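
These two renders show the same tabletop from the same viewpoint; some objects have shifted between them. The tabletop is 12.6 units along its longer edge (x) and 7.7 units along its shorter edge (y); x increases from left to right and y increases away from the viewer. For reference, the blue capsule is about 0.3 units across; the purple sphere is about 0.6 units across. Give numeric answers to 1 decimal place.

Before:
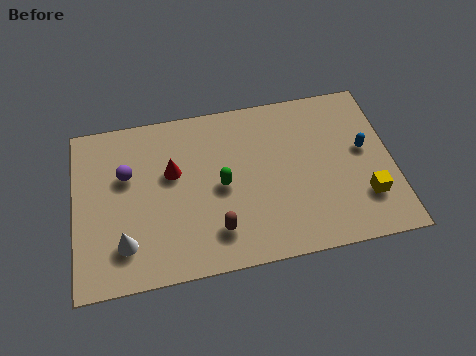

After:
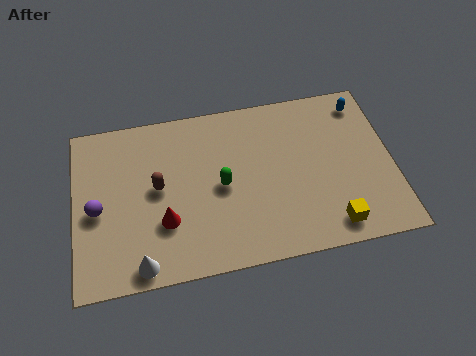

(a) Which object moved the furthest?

the brown capsule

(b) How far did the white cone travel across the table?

1.2

From (1.9, 1.8) to (2.5, 0.8), the white cone covered √(0.6² + 1.0²) ≈ 1.2 units.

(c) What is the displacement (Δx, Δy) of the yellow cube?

(-1.4, -1.0)

From the two frames, the yellow cube sits at roughly (11.4, 2.1) before and (10.0, 1.1) after.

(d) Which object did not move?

the green capsule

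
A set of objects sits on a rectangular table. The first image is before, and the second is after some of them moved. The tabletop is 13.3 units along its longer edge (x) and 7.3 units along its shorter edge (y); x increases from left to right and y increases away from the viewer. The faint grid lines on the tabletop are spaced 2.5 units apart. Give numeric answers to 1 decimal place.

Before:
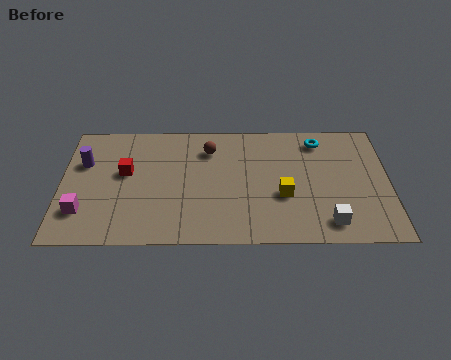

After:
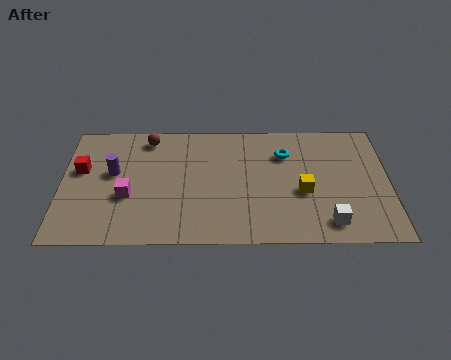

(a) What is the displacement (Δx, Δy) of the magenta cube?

(1.8, 0.9)

From the two frames, the magenta cube sits at roughly (0.9, 1.9) before and (2.7, 2.8) after.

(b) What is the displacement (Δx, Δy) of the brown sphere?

(-2.5, 0.7)

From the two frames, the brown sphere sits at roughly (6.0, 5.6) before and (3.5, 6.3) after.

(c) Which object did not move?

the white cube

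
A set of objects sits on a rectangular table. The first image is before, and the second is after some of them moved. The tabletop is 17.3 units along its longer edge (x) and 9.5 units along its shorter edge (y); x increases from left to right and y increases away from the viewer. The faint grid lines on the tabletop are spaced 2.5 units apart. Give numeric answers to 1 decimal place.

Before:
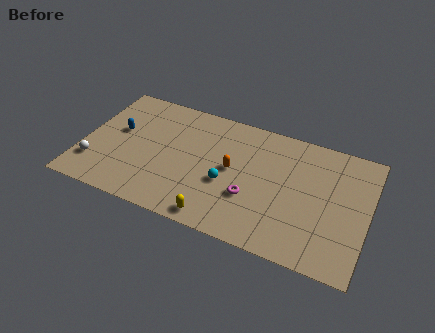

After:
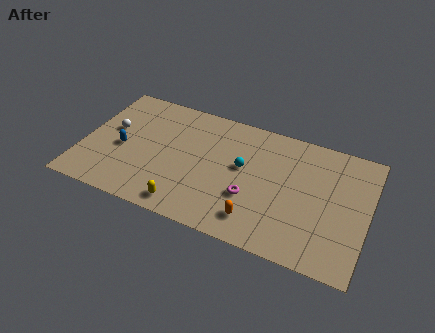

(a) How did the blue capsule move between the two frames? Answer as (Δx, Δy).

(0.4, -1.3)

The blue capsule was at about (2.0, 5.5) and moved to about (2.4, 4.2).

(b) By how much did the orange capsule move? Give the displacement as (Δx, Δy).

(1.8, -3.2)

The orange capsule started near (9.1, 5.0) and ended near (10.9, 1.8).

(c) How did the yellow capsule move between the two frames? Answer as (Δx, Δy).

(-1.9, 0.2)

From the two frames, the yellow capsule sits at roughly (8.6, 1.0) before and (6.7, 1.2) after.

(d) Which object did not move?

the magenta torus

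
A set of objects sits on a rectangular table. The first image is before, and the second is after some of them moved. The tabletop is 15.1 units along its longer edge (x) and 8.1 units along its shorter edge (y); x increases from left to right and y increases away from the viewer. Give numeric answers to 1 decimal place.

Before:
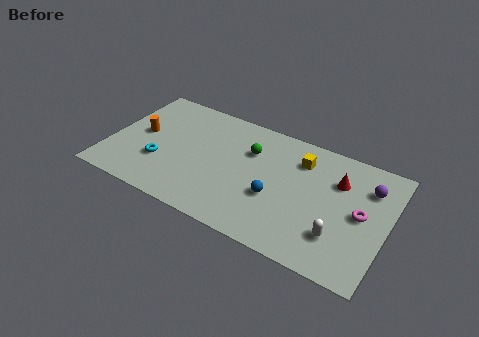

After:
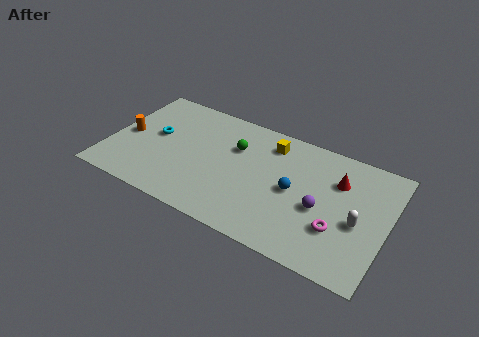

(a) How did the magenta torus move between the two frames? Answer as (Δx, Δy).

(-1.1, -1.5)

The magenta torus started near (13.7, 4.1) and ended near (12.6, 2.6).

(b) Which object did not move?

the red cone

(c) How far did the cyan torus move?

1.9

The cyan torus moved from about (2.9, 2.7) to (2.4, 4.5), a distance of √(0.5² + 1.8²) ≈ 1.9.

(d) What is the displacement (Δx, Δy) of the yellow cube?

(-1.7, 0.4)

The yellow cube was at about (10.2, 6.2) and moved to about (8.5, 6.6).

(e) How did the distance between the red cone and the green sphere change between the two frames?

+0.8

They were about 4.8 units apart before and 5.6 after — 0.8 units further apart.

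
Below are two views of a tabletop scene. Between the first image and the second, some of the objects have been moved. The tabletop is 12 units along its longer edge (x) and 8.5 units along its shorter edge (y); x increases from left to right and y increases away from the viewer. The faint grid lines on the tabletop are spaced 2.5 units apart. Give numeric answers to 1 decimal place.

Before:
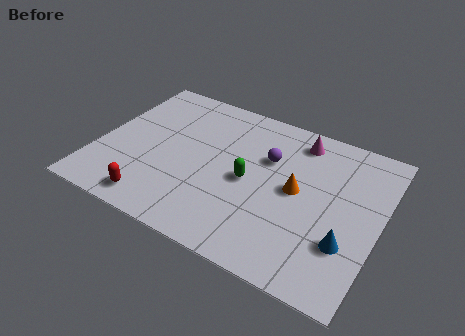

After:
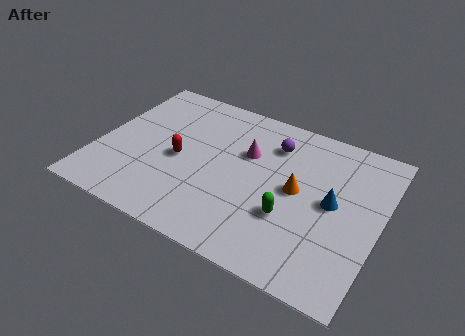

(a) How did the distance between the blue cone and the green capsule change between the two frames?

-2.3

They were about 4.5 units apart before and 2.2 after — 2.3 units closer together.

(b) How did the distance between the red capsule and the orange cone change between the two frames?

-1.5

The distance was about 6.5 in the first image and 5.0 in the second, so they moved 1.5 units closer together.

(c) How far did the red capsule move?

2.9

The red capsule moved from about (2.9, 1.1) to (3.5, 3.9), a distance of √(0.6² + 2.8²) ≈ 2.9.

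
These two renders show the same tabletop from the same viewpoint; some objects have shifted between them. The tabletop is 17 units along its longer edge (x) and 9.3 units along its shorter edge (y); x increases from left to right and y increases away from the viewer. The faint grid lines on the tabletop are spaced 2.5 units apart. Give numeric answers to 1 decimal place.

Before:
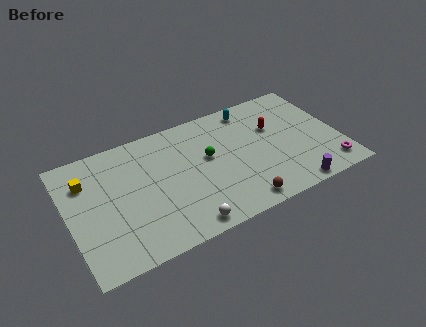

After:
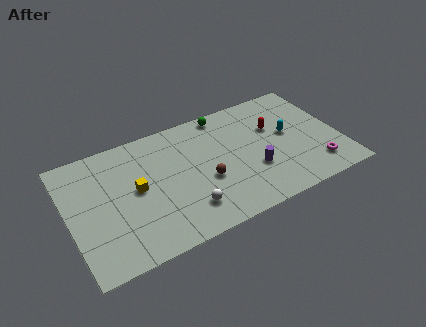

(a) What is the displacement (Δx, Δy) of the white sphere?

(0.3, 1.1)

The white sphere started near (6.7, 1.0) and ended near (7.0, 2.1).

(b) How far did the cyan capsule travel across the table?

3.6

The cyan capsule was near (11.9, 8.1) before and (13.9, 5.1) after, so it travelled √(2.0² + 3.0²) ≈ 3.6 units.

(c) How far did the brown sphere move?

3.2

The brown sphere moved from about (10.2, 1.1) to (8.4, 3.7), a distance of √(1.8² + 2.6²) ≈ 3.2.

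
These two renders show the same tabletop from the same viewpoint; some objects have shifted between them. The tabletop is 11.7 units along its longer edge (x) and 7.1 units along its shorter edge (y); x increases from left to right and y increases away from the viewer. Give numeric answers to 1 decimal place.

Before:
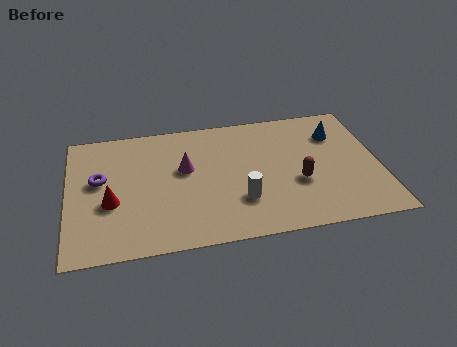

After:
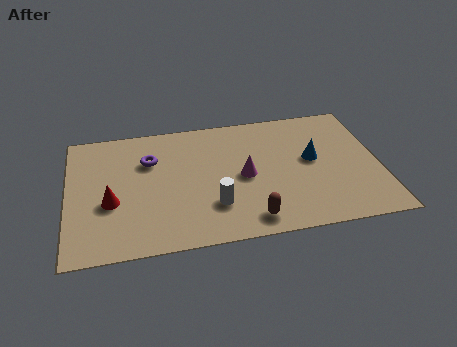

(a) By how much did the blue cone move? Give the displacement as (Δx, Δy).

(-1.0, -1.3)

The blue cone was at about (10.2, 5.2) and moved to about (9.2, 3.9).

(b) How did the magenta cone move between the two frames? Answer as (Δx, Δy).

(2.2, -0.8)

The magenta cone started near (4.4, 4.2) and ended near (6.6, 3.4).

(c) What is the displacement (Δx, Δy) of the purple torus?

(1.9, 0.8)

The purple torus started near (1.2, 4.1) and ended near (3.1, 4.9).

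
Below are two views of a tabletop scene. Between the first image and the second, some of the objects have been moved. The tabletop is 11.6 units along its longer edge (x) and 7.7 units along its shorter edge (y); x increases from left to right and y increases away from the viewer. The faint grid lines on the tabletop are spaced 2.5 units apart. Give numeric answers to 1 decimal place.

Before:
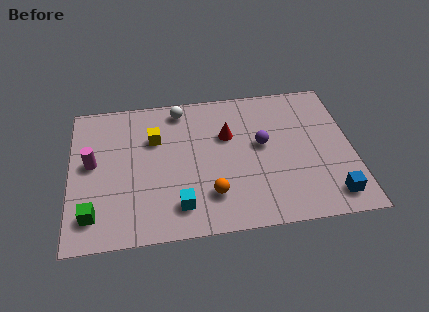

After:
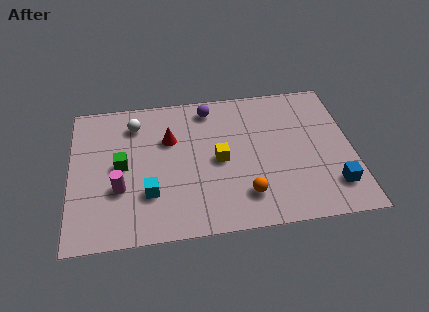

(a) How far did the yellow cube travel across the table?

3.0

From (3.5, 5.2) to (6.1, 3.7), the yellow cube covered √(2.6² + 1.5²) ≈ 3.0 units.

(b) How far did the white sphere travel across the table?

2.0

The white sphere moved from about (4.6, 6.7) to (2.7, 6.1), a distance of √(1.9² + 0.6²) ≈ 2.0.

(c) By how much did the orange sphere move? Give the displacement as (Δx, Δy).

(1.4, -0.2)

From the two frames, the orange sphere sits at roughly (5.7, 1.9) before and (7.1, 1.7) after.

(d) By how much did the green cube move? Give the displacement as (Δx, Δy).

(1.2, 2.4)

The green cube started near (0.9, 1.5) and ended near (2.1, 3.9).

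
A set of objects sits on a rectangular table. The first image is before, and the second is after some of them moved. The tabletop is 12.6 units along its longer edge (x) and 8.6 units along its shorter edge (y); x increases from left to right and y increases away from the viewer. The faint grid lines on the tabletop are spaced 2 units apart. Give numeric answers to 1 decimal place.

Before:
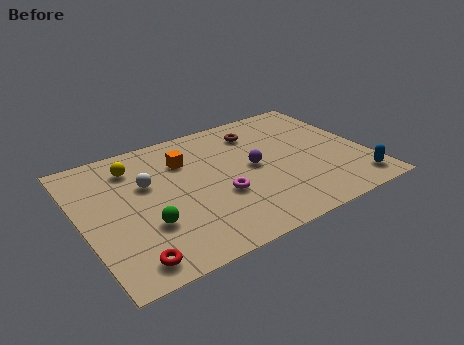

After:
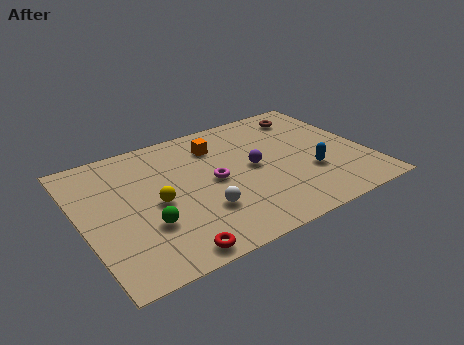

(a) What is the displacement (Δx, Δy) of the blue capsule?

(-1.8, 1.6)

The blue capsule started near (11.7, 1.3) and ended near (9.9, 2.9).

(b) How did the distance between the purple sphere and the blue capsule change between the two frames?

-2.4

They were about 5.1 units apart before and 2.7 after — 2.4 units closer together.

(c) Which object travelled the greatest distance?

the white sphere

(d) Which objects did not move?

the purple sphere and the green sphere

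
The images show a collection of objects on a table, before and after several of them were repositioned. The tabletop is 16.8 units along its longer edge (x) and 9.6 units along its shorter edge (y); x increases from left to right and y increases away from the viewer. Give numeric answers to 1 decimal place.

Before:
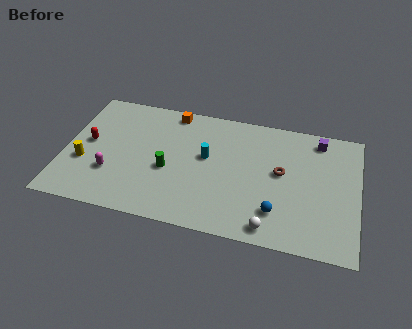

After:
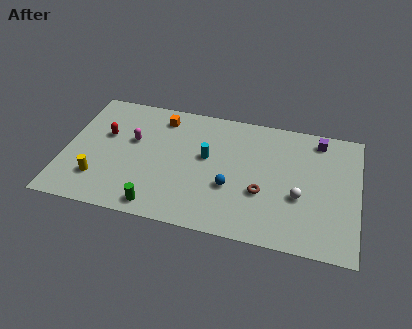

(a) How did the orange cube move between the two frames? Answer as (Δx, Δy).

(-0.6, -0.6)

The orange cube was at about (5.9, 8.6) and moved to about (5.3, 8.0).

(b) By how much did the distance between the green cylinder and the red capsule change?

+1.1

Before: roughly 4.8 units apart; after: 5.9. That's 1.1 units further apart.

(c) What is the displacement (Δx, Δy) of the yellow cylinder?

(0.9, -1.1)

The yellow cylinder was at about (1.2, 3.5) and moved to about (2.1, 2.4).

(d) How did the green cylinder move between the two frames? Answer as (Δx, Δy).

(-0.4, -2.9)

From the two frames, the green cylinder sits at roughly (6.0, 4.0) before and (5.6, 1.1) after.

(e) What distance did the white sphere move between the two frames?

3.0

The white sphere moved from about (12.0, 1.1) to (13.5, 3.7), a distance of √(1.5² + 2.6²) ≈ 3.0.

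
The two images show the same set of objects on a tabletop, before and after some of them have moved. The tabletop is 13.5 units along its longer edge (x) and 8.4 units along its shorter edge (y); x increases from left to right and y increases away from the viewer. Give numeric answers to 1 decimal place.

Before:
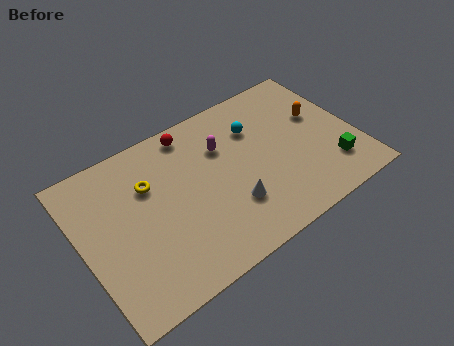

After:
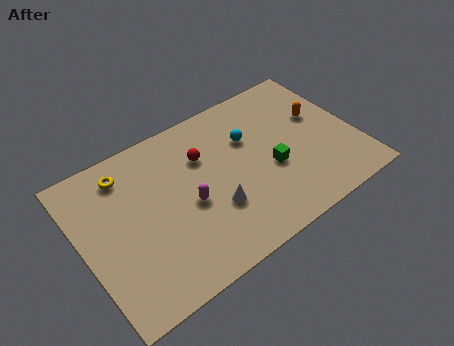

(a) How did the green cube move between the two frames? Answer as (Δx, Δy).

(-2.8, 1.4)

From the two frames, the green cube sits at roughly (12.0, 2.0) before and (9.2, 3.4) after.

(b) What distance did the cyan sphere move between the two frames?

0.6

The cyan sphere was near (8.9, 6.0) before and (8.5, 5.6) after, so it travelled √(0.4² + 0.4²) ≈ 0.6 units.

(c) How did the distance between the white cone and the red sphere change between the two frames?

-2.0

The distance was about 5.0 in the first image and 3.0 in the second, so they moved 2.0 units closer together.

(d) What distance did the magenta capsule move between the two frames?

3.0

From (7.2, 5.8) to (5.1, 3.7), the magenta capsule covered √(2.1² + 2.1²) ≈ 3.0 units.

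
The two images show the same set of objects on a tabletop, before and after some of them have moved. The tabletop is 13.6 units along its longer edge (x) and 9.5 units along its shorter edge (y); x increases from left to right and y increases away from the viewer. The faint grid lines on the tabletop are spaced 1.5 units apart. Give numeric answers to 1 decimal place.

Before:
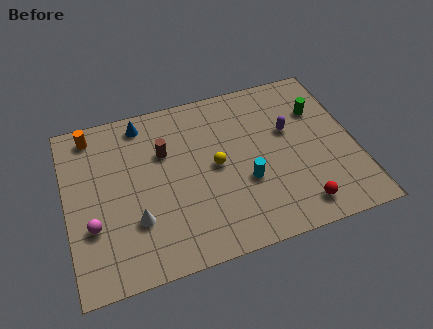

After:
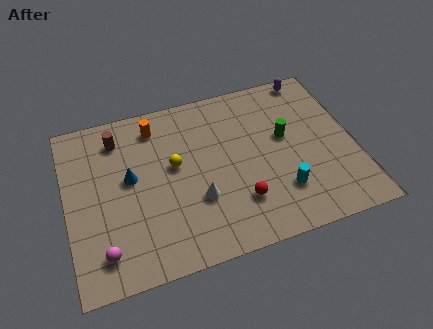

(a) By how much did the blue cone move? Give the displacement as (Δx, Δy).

(-0.8, -3.0)

The blue cone was at about (3.8, 8.3) and moved to about (3.0, 5.3).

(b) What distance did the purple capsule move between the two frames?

3.2

The purple capsule was near (10.6, 5.8) before and (12.0, 8.7) after, so it travelled √(1.4² + 2.9²) ≈ 3.2 units.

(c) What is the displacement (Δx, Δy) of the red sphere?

(-2.7, 1.1)

The red sphere was at about (10.6, 1.4) and moved to about (7.9, 2.5).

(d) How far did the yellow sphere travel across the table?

2.0

From (7.0, 4.8) to (5.1, 5.4), the yellow sphere covered √(1.9² + 0.6²) ≈ 2.0 units.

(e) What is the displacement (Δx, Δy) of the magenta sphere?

(0.4, -1.5)

From the two frames, the magenta sphere sits at roughly (1.1, 3.2) before and (1.5, 1.7) after.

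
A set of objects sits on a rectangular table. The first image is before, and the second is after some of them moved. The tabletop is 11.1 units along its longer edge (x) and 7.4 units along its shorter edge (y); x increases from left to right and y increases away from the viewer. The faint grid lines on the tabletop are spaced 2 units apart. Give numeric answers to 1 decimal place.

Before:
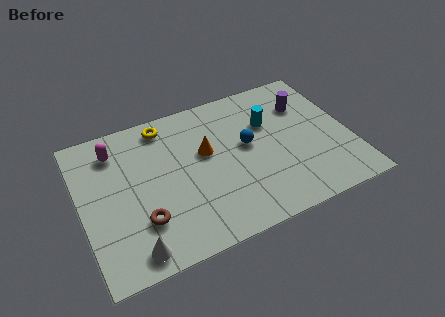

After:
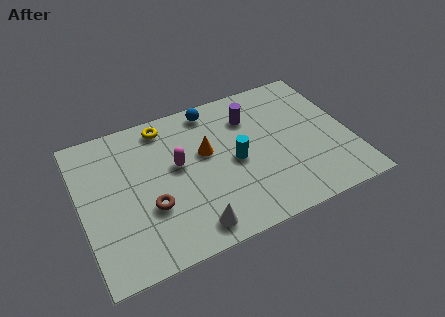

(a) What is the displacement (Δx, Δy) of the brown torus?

(0.4, 0.5)

From the two frames, the brown torus sits at roughly (2.3, 2.1) before and (2.7, 2.6) after.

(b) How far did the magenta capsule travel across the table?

2.9

The magenta capsule moved from about (1.6, 5.9) to (4.0, 4.2), a distance of √(2.4² + 1.7²) ≈ 2.9.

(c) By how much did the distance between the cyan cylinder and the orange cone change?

-1.3

Before: roughly 2.7 units apart; after: 1.4. That's 1.3 units closer together.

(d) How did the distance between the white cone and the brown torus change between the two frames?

+0.9

The distance was about 1.3 in the first image and 2.2 in the second, so they moved 0.9 units further apart.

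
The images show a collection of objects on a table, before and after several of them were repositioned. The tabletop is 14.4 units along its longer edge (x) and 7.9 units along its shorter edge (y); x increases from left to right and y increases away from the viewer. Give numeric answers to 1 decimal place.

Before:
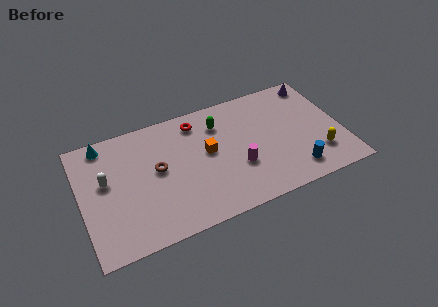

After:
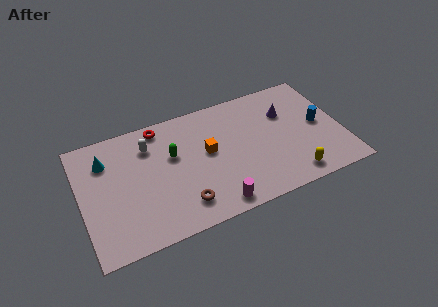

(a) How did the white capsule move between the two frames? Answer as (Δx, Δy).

(2.5, 1.4)

The white capsule was at about (1.4, 4.6) and moved to about (3.9, 6.0).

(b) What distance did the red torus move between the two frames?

2.0

The red torus was near (6.6, 6.6) before and (4.6, 7.0) after, so it travelled √(2.0² + 0.4²) ≈ 2.0 units.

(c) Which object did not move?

the orange cube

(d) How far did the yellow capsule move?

1.8

The yellow capsule was near (12.9, 2.0) before and (11.3, 1.1) after, so it travelled √(1.6² + 0.9²) ≈ 1.8 units.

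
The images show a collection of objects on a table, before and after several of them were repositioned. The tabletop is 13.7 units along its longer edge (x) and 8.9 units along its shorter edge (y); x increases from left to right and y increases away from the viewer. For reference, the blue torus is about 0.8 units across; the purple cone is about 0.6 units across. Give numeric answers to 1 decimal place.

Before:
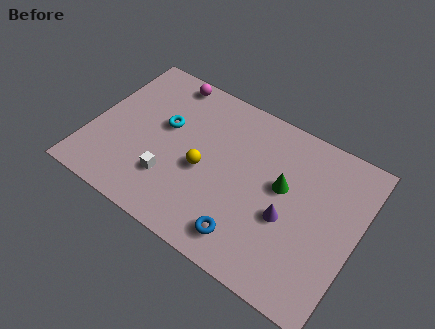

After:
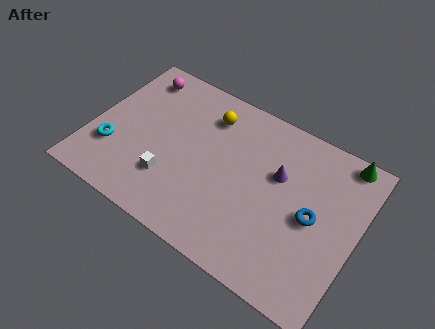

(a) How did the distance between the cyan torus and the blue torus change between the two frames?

+4.0

Before: roughly 6.3 units apart; after: 10.3. That's 4.0 units further apart.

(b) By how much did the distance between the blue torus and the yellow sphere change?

+2.9

Before: roughly 3.6 units apart; after: 6.5. That's 2.9 units further apart.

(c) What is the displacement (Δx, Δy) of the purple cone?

(-0.8, 2.0)

The purple cone started near (10.3, 3.6) and ended near (9.5, 5.6).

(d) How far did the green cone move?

4.0

The green cone was near (9.8, 5.1) before and (12.5, 8.1) after, so it travelled √(2.7² + 3.0²) ≈ 4.0 units.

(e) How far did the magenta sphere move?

1.6

The magenta sphere was near (3.2, 8.0) before and (1.7, 7.5) after, so it travelled √(1.5² + 0.5²) ≈ 1.6 units.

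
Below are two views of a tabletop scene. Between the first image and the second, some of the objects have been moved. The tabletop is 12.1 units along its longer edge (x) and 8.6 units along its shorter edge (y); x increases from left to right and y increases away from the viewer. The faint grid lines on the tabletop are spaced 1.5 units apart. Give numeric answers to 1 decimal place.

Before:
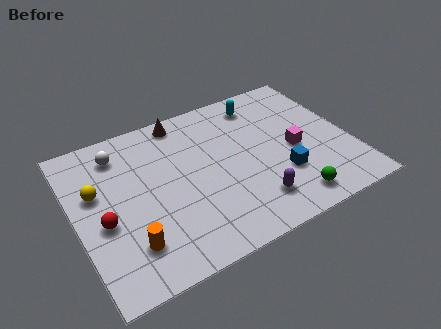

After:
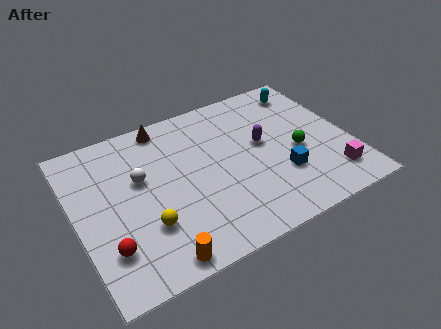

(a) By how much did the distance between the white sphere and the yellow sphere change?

+0.5

They were about 2.1 units apart before and 2.6 after — 0.5 units further apart.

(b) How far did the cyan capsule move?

2.1

From (8.6, 7.2) to (10.7, 7.2), the cyan capsule covered √(2.1² + 0.0²) ≈ 2.1 units.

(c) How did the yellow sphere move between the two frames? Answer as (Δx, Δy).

(1.8, -2.7)

From the two frames, the yellow sphere sits at roughly (1.0, 5.3) before and (2.8, 2.6) after.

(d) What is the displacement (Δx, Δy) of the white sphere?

(0.7, -1.8)

The white sphere was at about (2.2, 7.0) and moved to about (2.9, 5.2).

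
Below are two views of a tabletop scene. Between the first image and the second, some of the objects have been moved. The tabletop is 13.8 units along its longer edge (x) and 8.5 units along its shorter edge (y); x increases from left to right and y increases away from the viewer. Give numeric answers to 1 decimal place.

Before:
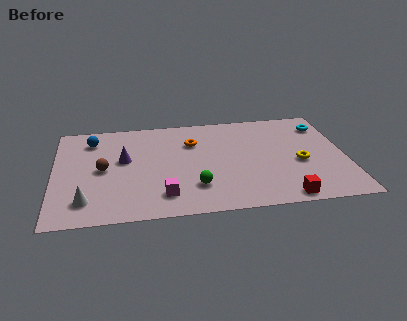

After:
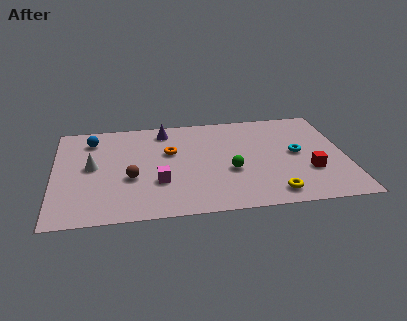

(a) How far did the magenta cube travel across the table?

1.1

The magenta cube moved from about (5.1, 1.7) to (4.9, 2.8), a distance of √(0.2² + 1.1²) ≈ 1.1.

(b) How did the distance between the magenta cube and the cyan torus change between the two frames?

-2.5

They were about 9.3 units apart before and 6.8 after — 2.5 units closer together.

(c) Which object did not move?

the blue sphere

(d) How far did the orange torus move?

1.3

From (6.6, 6.0) to (5.5, 5.3), the orange torus covered √(1.1² + 0.7²) ≈ 1.3 units.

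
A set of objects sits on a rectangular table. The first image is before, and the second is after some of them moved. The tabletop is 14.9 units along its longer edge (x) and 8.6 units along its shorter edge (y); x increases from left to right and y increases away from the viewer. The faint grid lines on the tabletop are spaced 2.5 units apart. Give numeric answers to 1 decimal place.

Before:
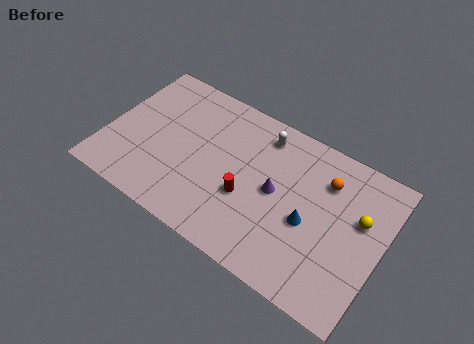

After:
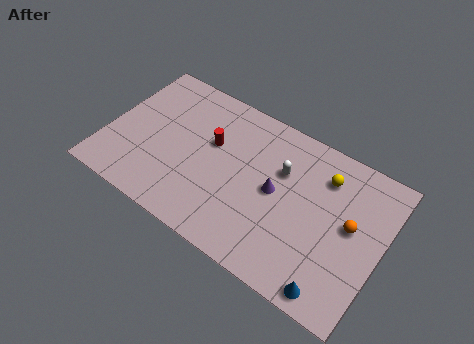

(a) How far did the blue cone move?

3.3

The blue cone moved from about (11.1, 3.7) to (12.9, 0.9), a distance of √(1.8² + 2.8²) ≈ 3.3.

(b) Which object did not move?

the purple cone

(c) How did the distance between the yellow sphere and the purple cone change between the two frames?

-1.3

They were about 4.5 units apart before and 3.2 after — 1.3 units closer together.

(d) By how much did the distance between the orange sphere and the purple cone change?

+0.9

The distance was about 3.1 in the first image and 4.0 in the second, so they moved 0.9 units further apart.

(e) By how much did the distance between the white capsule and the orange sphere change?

+0.3

They were about 3.7 units apart before and 4.0 after — 0.3 units further apart.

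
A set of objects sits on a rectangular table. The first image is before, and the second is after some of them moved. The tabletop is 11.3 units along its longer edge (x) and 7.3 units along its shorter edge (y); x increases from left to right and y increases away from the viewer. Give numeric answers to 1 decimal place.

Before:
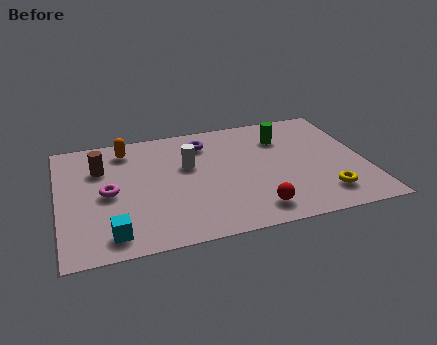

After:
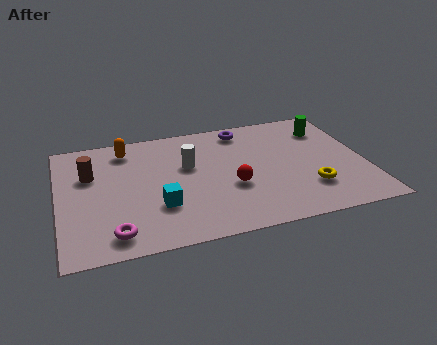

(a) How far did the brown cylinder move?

0.5

From (1.6, 5.1) to (1.2, 4.8), the brown cylinder covered √(0.4² + 0.3²) ≈ 0.5 units.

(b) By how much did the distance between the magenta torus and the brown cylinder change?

+2.2

The distance was about 1.6 in the first image and 3.8 in the second, so they moved 2.2 units further apart.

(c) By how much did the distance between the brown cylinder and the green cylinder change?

+2.1

They were about 6.8 units apart before and 8.9 after — 2.1 units further apart.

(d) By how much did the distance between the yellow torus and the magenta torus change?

-0.8

They were about 8.1 units apart before and 7.3 after — 0.8 units closer together.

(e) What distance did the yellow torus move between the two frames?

0.7

From (9.6, 1.5) to (9.1, 2.0), the yellow torus covered √(0.5² + 0.5²) ≈ 0.7 units.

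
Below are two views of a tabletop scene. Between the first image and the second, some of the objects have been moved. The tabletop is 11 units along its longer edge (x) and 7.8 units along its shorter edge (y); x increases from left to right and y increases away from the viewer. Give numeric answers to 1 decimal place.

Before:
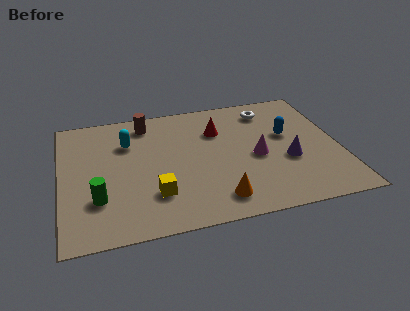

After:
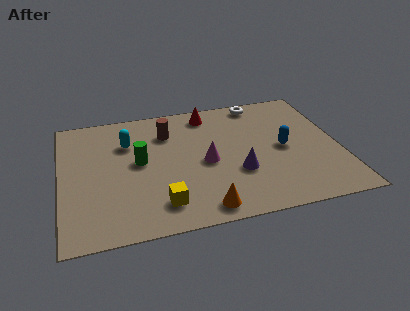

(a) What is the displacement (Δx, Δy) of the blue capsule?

(-0.2, -0.8)

The blue capsule was at about (9.0, 4.6) and moved to about (8.8, 3.8).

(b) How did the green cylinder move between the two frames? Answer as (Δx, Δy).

(1.7, 1.9)

The green cylinder was at about (1.4, 2.3) and moved to about (3.1, 4.2).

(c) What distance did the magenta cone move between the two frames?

2.0

The magenta cone was near (7.7, 3.5) before and (5.7, 3.6) after, so it travelled √(2.0² + 0.1²) ≈ 2.0 units.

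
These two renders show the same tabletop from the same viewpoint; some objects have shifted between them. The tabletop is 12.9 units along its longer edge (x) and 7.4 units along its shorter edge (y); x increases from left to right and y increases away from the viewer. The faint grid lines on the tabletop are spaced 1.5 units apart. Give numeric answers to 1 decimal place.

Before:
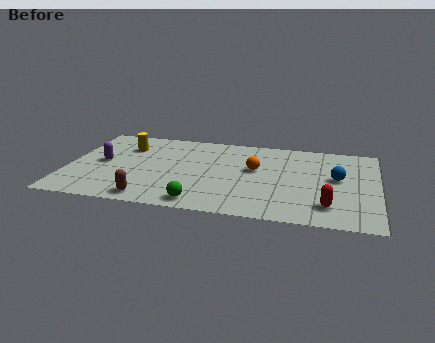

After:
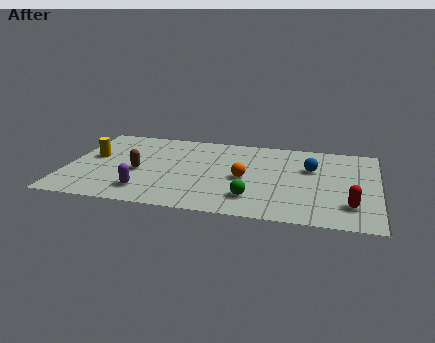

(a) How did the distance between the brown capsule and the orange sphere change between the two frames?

-1.0

The distance was about 5.4 in the first image and 4.4 in the second, so they moved 1.0 units closer together.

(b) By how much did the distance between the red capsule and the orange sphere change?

+0.6

The distance was about 4.1 in the first image and 4.7 in the second, so they moved 0.6 units further apart.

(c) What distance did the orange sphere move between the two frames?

1.0

From (7.8, 4.3) to (7.4, 3.4), the orange sphere covered √(0.4² + 0.9²) ≈ 1.0 units.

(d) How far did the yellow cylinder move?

1.8

The yellow cylinder was near (2.3, 5.4) before and (1.0, 4.2) after, so it travelled √(1.3² + 1.2²) ≈ 1.8 units.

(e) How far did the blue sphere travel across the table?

1.3

The blue sphere was near (11.2, 4.1) before and (10.1, 4.8) after, so it travelled √(1.1² + 0.7²) ≈ 1.3 units.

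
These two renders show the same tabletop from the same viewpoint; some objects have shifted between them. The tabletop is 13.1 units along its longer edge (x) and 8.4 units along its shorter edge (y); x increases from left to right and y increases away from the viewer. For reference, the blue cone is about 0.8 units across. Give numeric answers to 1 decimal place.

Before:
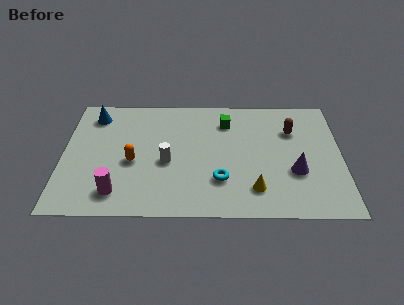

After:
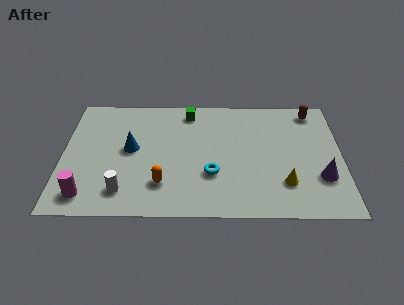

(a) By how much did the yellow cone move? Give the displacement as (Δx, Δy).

(1.4, 0.4)

The yellow cone started near (9.0, 1.8) and ended near (10.4, 2.2).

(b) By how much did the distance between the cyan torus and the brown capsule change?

+1.7

The distance was about 4.9 in the first image and 6.6 in the second, so they moved 1.7 units further apart.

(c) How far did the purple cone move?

1.3

From (10.9, 3.0) to (12.1, 2.6), the purple cone covered √(1.2² + 0.4²) ≈ 1.3 units.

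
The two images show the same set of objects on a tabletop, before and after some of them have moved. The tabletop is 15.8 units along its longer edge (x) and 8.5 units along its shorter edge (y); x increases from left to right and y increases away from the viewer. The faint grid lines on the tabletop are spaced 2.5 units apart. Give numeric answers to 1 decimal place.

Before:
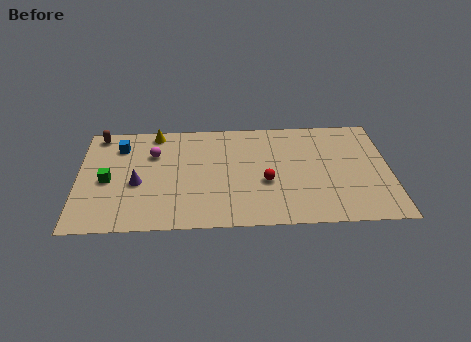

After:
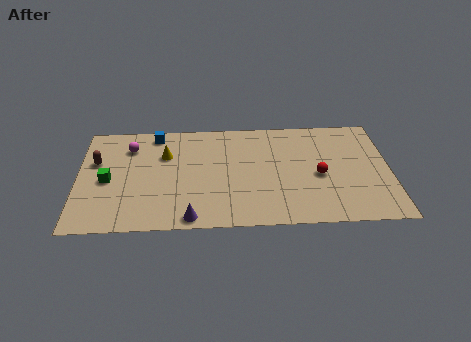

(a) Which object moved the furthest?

the purple cone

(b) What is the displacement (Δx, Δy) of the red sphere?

(2.7, 0.4)

The red sphere was at about (9.5, 3.4) and moved to about (12.2, 3.8).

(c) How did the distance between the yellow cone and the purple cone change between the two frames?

+1.1

Before: roughly 4.1 units apart; after: 5.2. That's 1.1 units further apart.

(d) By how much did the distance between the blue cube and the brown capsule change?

+2.2

The distance was about 1.5 in the first image and 3.7 in the second, so they moved 2.2 units further apart.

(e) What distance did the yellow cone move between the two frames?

1.9

The yellow cone moved from about (3.9, 7.6) to (4.4, 5.8), a distance of √(0.5² + 1.8²) ≈ 1.9.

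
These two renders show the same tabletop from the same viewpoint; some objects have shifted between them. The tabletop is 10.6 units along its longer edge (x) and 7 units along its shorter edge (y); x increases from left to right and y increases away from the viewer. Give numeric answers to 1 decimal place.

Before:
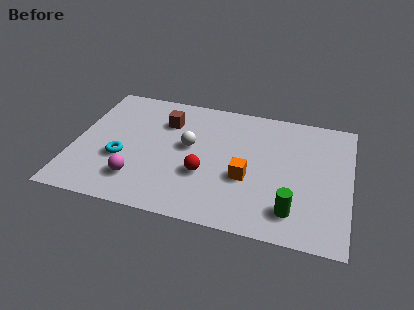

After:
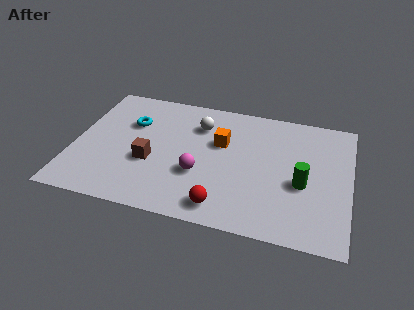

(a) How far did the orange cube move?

2.0

From (6.7, 2.7) to (5.6, 4.4), the orange cube covered √(1.1² + 1.7²) ≈ 2.0 units.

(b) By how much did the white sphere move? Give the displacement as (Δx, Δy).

(0.3, 1.3)

The white sphere started near (4.4, 3.9) and ended near (4.7, 5.2).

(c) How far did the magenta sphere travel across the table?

2.5

The magenta sphere moved from about (2.6, 1.6) to (4.9, 2.5), a distance of √(2.3² + 0.9²) ≈ 2.5.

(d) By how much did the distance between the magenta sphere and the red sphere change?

-0.9

They were about 2.7 units apart before and 1.8 after — 0.9 units closer together.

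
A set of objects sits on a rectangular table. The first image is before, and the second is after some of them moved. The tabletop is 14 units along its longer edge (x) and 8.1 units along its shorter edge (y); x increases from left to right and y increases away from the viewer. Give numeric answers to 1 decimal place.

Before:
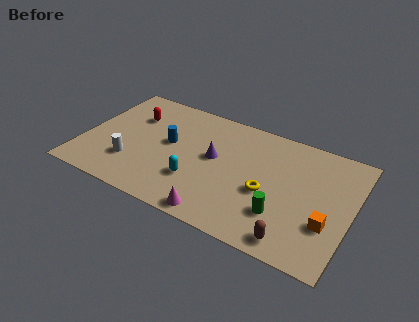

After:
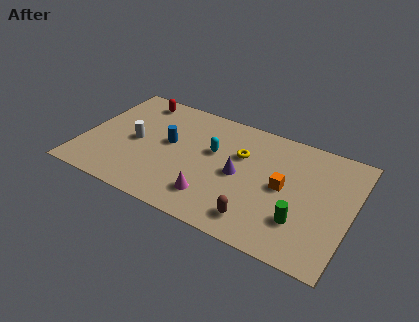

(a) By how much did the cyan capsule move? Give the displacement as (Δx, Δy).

(0.6, 2.4)

From the two frames, the cyan capsule sits at roughly (6.1, 2.5) before and (6.7, 4.9) after.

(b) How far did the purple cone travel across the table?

1.5

The purple cone moved from about (6.8, 4.5) to (8.2, 3.9), a distance of √(1.4² + 0.6²) ≈ 1.5.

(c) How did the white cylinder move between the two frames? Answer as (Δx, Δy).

(0.0, 1.6)

The white cylinder started near (2.7, 2.3) and ended near (2.7, 3.9).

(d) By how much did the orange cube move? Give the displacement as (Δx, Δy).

(-2.4, 1.4)

From the two frames, the orange cube sits at roughly (12.9, 2.7) before and (10.5, 4.1) after.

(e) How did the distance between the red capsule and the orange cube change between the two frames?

-2.3

The distance was about 11.0 in the first image and 8.7 in the second, so they moved 2.3 units closer together.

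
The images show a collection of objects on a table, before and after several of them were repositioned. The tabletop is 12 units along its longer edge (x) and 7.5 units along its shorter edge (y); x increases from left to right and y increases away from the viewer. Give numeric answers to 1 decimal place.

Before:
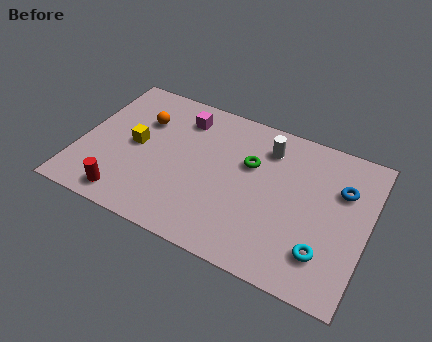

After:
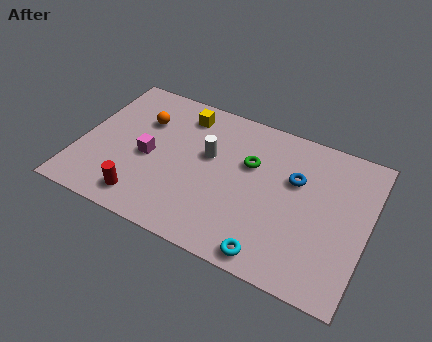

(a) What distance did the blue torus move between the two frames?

1.9

The blue torus was near (10.8, 5.1) before and (8.9, 4.8) after, so it travelled √(1.9² + 0.3²) ≈ 1.9 units.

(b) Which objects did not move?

the orange sphere and the green torus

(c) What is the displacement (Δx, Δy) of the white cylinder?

(-2.3, -1.4)

The white cylinder started near (7.6, 5.9) and ended near (5.3, 4.5).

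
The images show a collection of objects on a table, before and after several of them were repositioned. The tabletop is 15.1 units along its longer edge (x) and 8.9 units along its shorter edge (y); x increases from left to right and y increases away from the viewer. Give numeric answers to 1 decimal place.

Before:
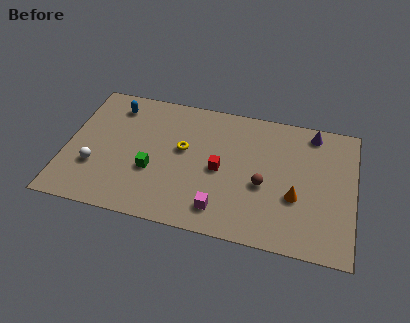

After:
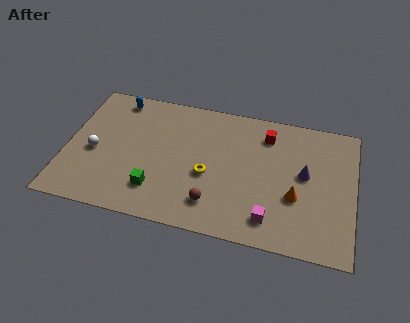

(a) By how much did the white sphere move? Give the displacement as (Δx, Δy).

(-0.1, 1.0)

The white sphere was at about (1.6, 2.9) and moved to about (1.5, 3.9).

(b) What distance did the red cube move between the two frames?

3.7

The red cube was near (8.1, 4.2) before and (10.4, 7.1) after, so it travelled √(2.3² + 2.9²) ≈ 3.7 units.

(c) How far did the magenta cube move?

2.6

The magenta cube was near (8.3, 1.6) before and (10.9, 1.6) after, so it travelled √(2.6² + 0.0²) ≈ 2.6 units.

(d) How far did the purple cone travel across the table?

2.9

The purple cone was near (12.8, 7.8) before and (12.5, 4.9) after, so it travelled √(0.3² + 2.9²) ≈ 2.9 units.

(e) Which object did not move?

the orange cone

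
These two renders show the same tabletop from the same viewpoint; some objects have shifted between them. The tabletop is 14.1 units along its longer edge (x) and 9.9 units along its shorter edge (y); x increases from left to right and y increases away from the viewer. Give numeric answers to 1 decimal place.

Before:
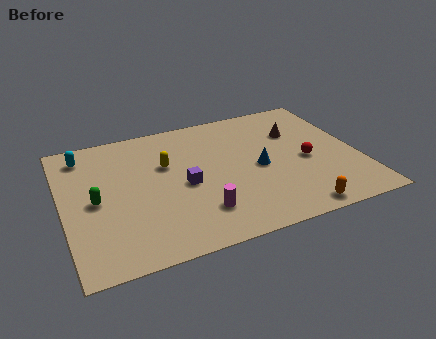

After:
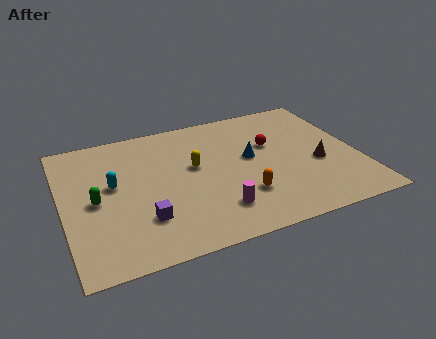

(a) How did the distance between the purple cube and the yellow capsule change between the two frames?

+2.1

Before: roughly 1.9 units apart; after: 4.0. That's 2.1 units further apart.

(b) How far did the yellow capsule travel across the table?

1.4

The yellow capsule moved from about (5.0, 6.3) to (6.3, 5.7), a distance of √(1.3² + 0.6²) ≈ 1.4.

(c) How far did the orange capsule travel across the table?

3.0

The orange capsule moved from about (10.6, 0.9) to (8.3, 2.8), a distance of √(2.3² + 1.9²) ≈ 3.0.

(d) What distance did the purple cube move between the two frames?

2.8

From (5.7, 4.5) to (3.6, 2.7), the purple cube covered √(2.1² + 1.8²) ≈ 2.8 units.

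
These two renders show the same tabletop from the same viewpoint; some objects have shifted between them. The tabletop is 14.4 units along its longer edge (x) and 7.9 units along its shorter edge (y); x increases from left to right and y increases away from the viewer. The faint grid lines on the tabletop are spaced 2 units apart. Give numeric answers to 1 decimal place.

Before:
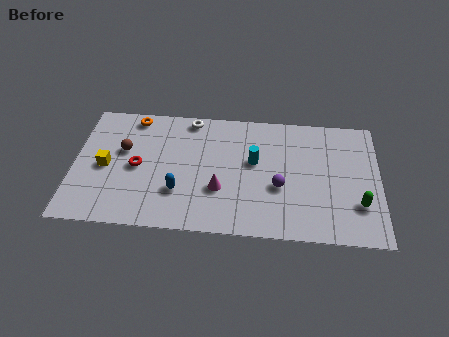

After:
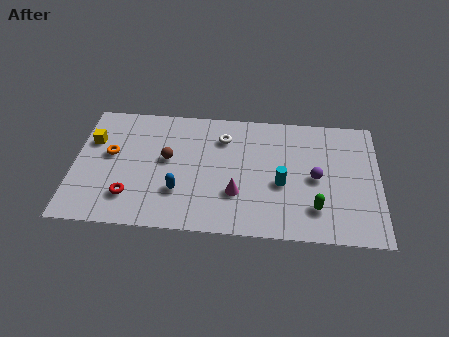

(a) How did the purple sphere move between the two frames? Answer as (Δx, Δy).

(1.7, 0.7)

The purple sphere was at about (9.7, 3.1) and moved to about (11.4, 3.8).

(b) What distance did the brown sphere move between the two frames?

2.1

The brown sphere moved from about (2.3, 4.8) to (4.4, 4.4), a distance of √(2.1² + 0.4²) ≈ 2.1.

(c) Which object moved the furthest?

the orange torus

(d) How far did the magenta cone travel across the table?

0.8

From (6.9, 2.7) to (7.7, 2.5), the magenta cone covered √(0.8² + 0.2²) ≈ 0.8 units.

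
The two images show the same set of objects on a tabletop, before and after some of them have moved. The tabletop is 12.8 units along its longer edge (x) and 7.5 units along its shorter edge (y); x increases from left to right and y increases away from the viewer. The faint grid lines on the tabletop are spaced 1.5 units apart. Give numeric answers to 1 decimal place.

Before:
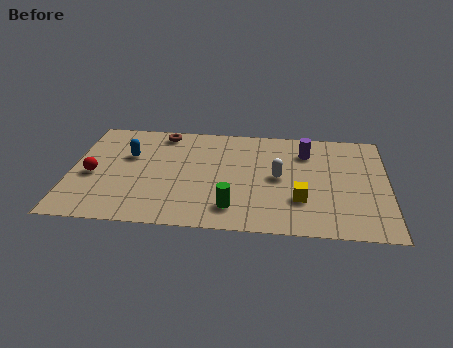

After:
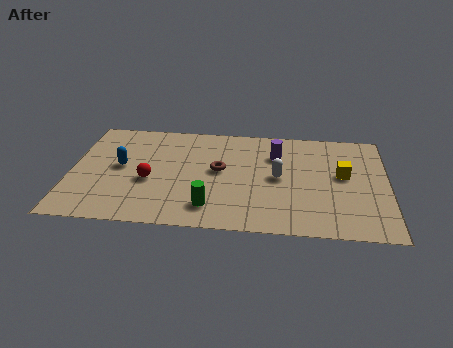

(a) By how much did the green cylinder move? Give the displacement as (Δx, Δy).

(-0.9, 0.0)

The green cylinder started near (6.6, 1.5) and ended near (5.7, 1.5).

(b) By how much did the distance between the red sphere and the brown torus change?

-1.3

Before: roughly 4.3 units apart; after: 3.0. That's 1.3 units closer together.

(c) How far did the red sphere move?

2.3

From (0.9, 3.3) to (3.2, 3.1), the red sphere covered √(2.3² + 0.2²) ≈ 2.3 units.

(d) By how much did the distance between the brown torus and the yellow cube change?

-2.1

Before: roughly 7.1 units apart; after: 5.0. That's 2.1 units closer together.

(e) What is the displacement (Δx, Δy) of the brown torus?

(2.4, -2.5)

The brown torus started near (3.6, 6.6) and ended near (6.0, 4.1).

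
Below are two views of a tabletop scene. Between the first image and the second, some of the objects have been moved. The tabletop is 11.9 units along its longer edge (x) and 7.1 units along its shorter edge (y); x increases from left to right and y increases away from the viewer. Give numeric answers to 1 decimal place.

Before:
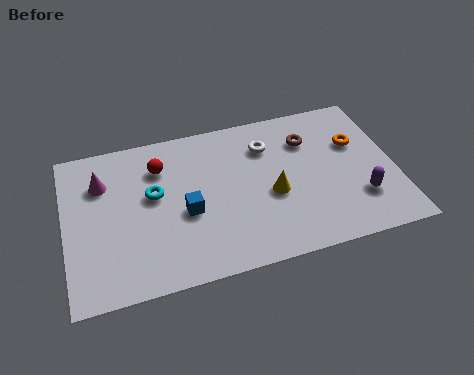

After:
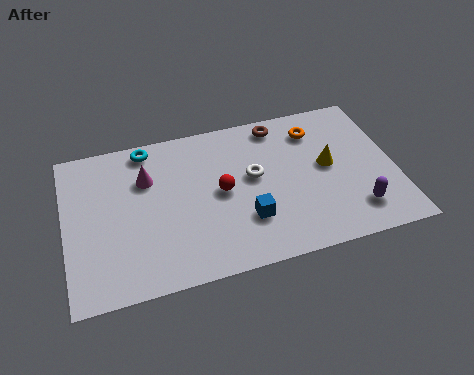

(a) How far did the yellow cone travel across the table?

2.2

The yellow cone moved from about (7.4, 3.0) to (9.5, 3.8), a distance of √(2.1² + 0.8²) ≈ 2.2.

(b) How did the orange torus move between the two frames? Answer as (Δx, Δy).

(-1.4, 1.0)

The orange torus was at about (10.6, 4.6) and moved to about (9.2, 5.6).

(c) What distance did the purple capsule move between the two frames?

0.5

The purple capsule moved from about (10.5, 2.0) to (10.3, 1.5), a distance of √(0.2² + 0.5²) ≈ 0.5.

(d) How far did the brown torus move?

1.4

The brown torus moved from about (8.9, 5.2) to (7.9, 6.2), a distance of √(1.0² + 1.0²) ≈ 1.4.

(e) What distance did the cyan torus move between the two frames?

2.2

The cyan torus was near (3.2, 4.1) before and (3.1, 6.3) after, so it travelled √(0.1² + 2.2²) ≈ 2.2 units.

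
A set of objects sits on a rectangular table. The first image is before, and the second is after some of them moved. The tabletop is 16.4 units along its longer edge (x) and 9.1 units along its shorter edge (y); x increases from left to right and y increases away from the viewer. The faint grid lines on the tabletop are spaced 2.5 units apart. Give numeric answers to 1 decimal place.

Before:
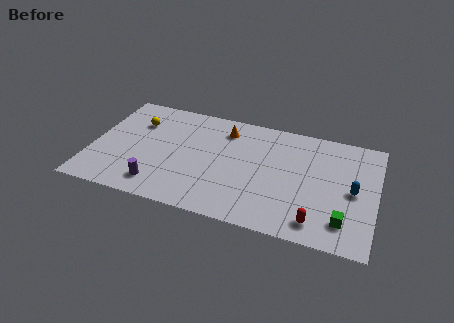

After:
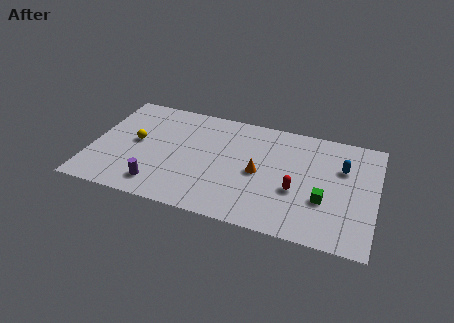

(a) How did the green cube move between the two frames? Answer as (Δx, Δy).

(-1.2, 1.3)

The green cube was at about (14.7, 1.9) and moved to about (13.5, 3.2).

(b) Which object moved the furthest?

the orange cone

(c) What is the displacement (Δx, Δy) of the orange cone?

(2.2, -3.0)

The orange cone started near (7.5, 7.3) and ended near (9.7, 4.3).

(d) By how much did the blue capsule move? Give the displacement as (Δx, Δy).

(-0.7, 1.7)

From the two frames, the blue capsule sits at roughly (15.1, 4.4) before and (14.4, 6.1) after.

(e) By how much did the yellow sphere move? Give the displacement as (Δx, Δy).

(0.1, -1.7)

The yellow sphere started near (2.4, 6.5) and ended near (2.5, 4.8).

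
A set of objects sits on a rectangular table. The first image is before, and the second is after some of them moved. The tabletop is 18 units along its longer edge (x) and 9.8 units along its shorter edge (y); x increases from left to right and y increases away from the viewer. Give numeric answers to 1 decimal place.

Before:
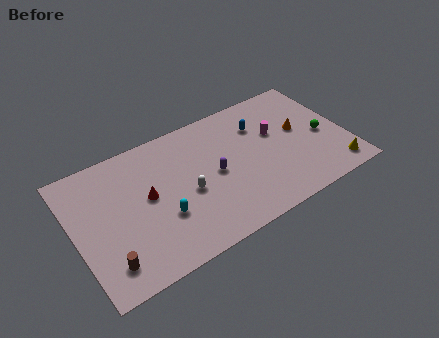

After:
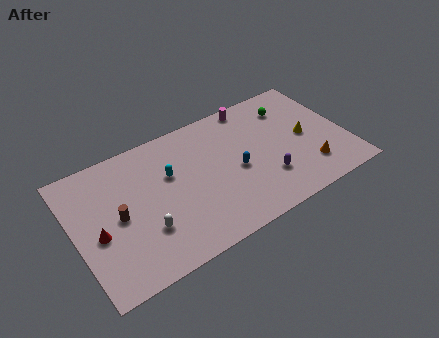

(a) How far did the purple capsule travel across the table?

3.8

From (9.2, 4.8) to (12.4, 2.8), the purple capsule covered √(3.2² + 2.0²) ≈ 3.8 units.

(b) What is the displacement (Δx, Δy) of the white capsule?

(-3.0, -1.3)

From the two frames, the white capsule sits at roughly (7.3, 4.3) before and (4.3, 3.0) after.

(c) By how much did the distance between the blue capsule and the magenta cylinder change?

+3.4

The distance was about 1.4 in the first image and 4.8 in the second, so they moved 3.4 units further apart.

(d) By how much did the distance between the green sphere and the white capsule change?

+2.3

The distance was about 9.2 in the first image and 11.5 in the second, so they moved 2.3 units further apart.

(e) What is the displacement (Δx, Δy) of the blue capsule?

(-2.0, -2.7)

The blue capsule started near (12.6, 7.1) and ended near (10.6, 4.4).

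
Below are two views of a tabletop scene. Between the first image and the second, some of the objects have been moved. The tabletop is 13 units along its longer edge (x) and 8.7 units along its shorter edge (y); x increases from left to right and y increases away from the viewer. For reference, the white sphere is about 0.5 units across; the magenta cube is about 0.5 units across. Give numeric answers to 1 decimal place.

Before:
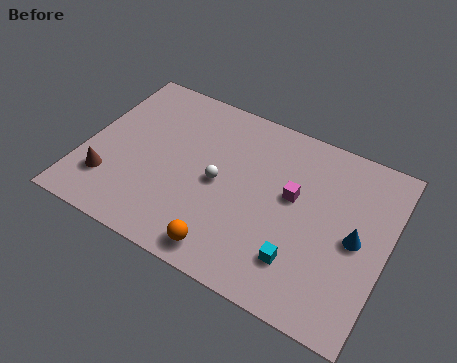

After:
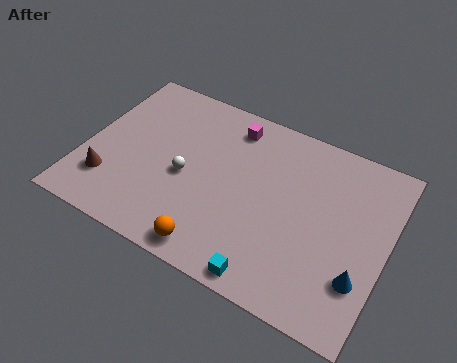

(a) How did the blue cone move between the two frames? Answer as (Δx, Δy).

(0.4, -1.7)

The blue cone was at about (11.7, 4.2) and moved to about (12.1, 2.5).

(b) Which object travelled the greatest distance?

the magenta cube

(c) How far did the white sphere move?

1.4

From (5.8, 4.2) to (4.4, 3.9), the white sphere covered √(1.4² + 0.3²) ≈ 1.4 units.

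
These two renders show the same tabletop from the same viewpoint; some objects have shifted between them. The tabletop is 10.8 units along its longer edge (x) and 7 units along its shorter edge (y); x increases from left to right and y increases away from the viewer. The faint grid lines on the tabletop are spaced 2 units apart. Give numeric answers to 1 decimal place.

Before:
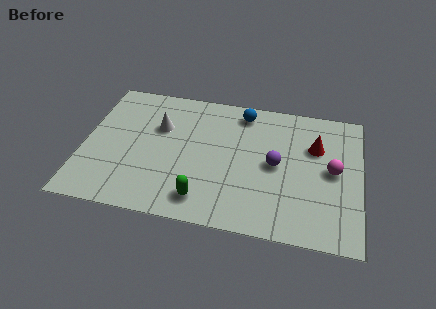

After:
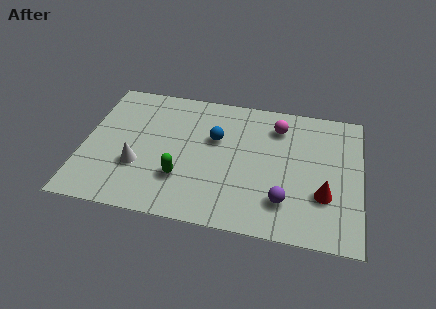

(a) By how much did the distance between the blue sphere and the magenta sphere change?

-1.7

Before: roughly 4.3 units apart; after: 2.6. That's 1.7 units closer together.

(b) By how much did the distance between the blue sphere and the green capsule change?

-2.4

The distance was about 5.0 in the first image and 2.6 in the second, so they moved 2.4 units closer together.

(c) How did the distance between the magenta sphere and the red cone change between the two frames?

+2.4

Before: roughly 1.3 units apart; after: 3.7. That's 2.4 units further apart.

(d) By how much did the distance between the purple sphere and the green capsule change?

+0.5

Before: roughly 3.5 units apart; after: 4.0. That's 0.5 units further apart.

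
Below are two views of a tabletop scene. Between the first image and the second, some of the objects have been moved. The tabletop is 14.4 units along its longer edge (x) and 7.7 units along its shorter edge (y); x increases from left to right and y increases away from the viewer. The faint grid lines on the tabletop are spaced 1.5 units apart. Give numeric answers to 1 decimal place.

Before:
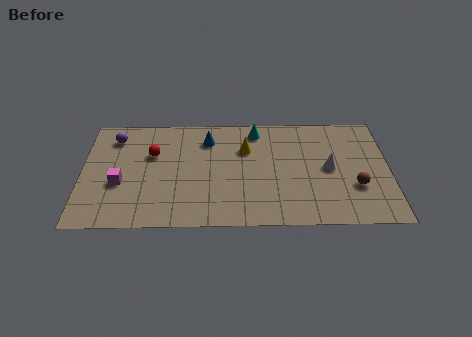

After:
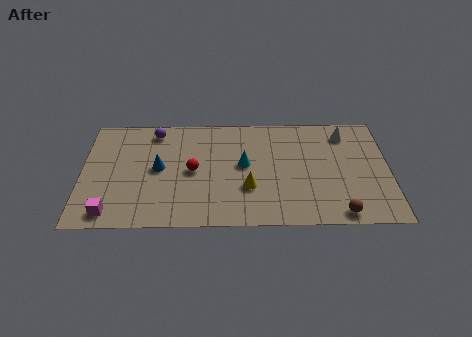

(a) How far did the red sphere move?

2.2

The red sphere was near (3.3, 5.0) before and (5.2, 3.8) after, so it travelled √(1.9² + 1.2²) ≈ 2.2 units.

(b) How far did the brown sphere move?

2.0

The brown sphere was near (12.8, 2.6) before and (12.0, 0.8) after, so it travelled √(0.8² + 1.8²) ≈ 2.0 units.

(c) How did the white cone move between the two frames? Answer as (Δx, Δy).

(0.8, 2.4)

The white cone started near (11.6, 3.9) and ended near (12.4, 6.3).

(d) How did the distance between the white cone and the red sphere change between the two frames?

-0.8

The distance was about 8.4 in the first image and 7.6 in the second, so they moved 0.8 units closer together.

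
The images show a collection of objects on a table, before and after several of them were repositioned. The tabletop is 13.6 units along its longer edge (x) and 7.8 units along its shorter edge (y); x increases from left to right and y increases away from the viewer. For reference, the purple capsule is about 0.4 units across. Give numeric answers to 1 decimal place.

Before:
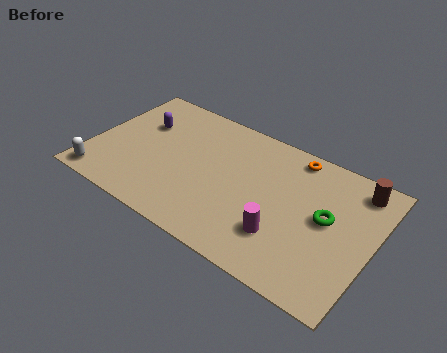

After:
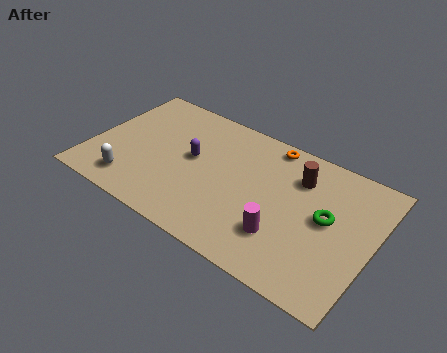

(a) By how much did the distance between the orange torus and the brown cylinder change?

-1.1

They were about 3.1 units apart before and 2.0 after — 1.1 units closer together.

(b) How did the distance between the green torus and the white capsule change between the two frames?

-1.5

They were about 11.0 units apart before and 9.5 after — 1.5 units closer together.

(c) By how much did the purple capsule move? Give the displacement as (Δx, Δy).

(2.7, -0.9)

The purple capsule started near (2.1, 5.2) and ended near (4.8, 4.3).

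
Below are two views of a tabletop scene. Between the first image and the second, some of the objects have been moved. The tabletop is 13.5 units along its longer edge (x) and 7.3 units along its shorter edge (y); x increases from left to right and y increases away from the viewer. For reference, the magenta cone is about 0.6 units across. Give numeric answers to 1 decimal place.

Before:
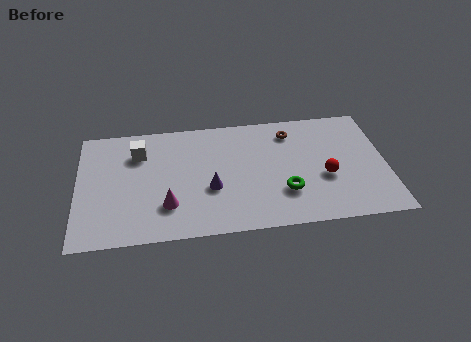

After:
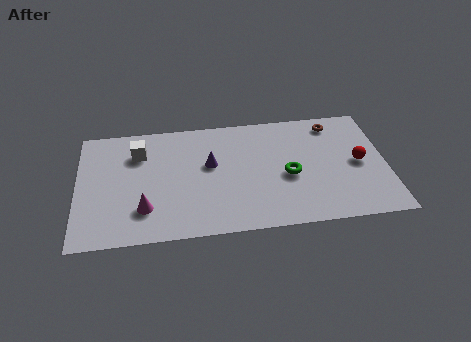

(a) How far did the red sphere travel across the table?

1.7

The red sphere was near (10.8, 2.9) before and (12.3, 3.6) after, so it travelled √(1.5² + 0.7²) ≈ 1.7 units.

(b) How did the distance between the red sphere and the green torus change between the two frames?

+1.2

They were about 1.9 units apart before and 3.1 after — 1.2 units further apart.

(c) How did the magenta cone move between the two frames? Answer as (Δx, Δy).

(-1.0, -0.1)

From the two frames, the magenta cone sits at roughly (3.9, 2.0) before and (2.9, 1.9) after.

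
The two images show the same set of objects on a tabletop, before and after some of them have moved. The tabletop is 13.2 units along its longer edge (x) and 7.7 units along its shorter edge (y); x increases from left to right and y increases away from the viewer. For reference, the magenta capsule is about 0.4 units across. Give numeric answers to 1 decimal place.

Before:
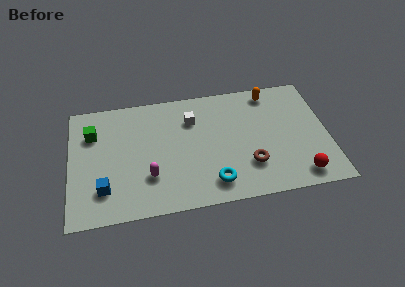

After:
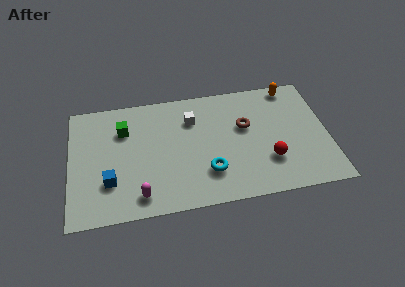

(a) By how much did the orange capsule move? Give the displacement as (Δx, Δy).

(1.1, 0.2)

From the two frames, the orange capsule sits at roughly (10.4, 6.7) before and (11.5, 6.9) after.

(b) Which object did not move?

the white cube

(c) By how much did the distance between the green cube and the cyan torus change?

-1.9

Before: roughly 7.3 units apart; after: 5.4. That's 1.9 units closer together.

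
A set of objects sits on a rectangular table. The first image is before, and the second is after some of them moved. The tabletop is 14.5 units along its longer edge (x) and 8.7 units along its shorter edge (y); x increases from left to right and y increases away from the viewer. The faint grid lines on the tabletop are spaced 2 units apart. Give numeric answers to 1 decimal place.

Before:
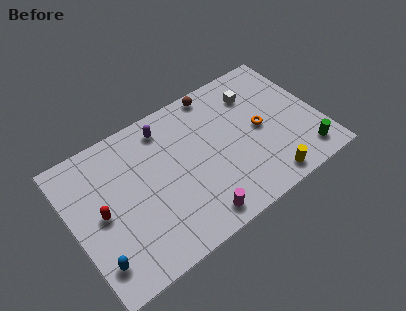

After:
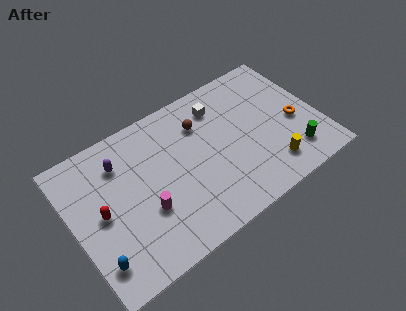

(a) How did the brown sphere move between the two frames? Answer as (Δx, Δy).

(-1.2, -1.5)

The brown sphere was at about (9.1, 7.9) and moved to about (7.9, 6.4).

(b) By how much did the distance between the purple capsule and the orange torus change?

+4.4

Before: roughly 6.0 units apart; after: 10.4. That's 4.4 units further apart.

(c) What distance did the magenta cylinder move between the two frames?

3.3

The magenta cylinder was near (6.6, 1.1) before and (4.0, 3.1) after, so it travelled √(2.6² + 2.0²) ≈ 3.3 units.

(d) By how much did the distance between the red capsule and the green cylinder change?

-0.7

Before: roughly 12.0 units apart; after: 11.3. That's 0.7 units closer together.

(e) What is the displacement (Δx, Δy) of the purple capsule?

(-2.8, -0.7)

From the two frames, the purple capsule sits at roughly (5.9, 7.3) before and (3.1, 6.6) after.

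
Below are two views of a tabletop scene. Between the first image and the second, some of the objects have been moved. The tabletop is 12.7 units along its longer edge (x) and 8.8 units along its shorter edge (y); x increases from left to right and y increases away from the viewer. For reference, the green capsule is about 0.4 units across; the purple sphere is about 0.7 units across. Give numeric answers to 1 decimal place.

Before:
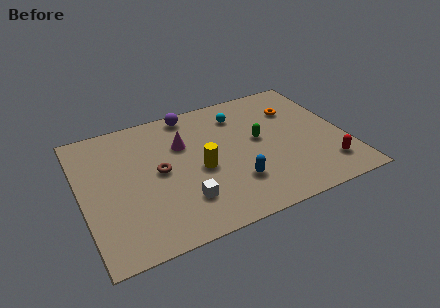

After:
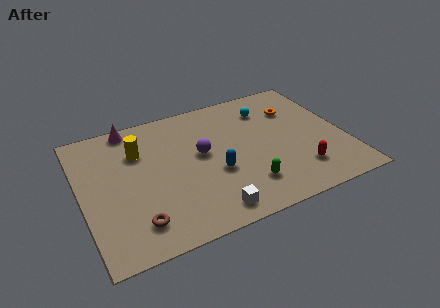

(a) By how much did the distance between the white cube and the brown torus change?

+1.0

Before: roughly 2.5 units apart; after: 3.5. That's 1.0 units further apart.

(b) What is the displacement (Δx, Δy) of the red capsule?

(-1.3, 0.2)

The red capsule was at about (11.5, 1.8) and moved to about (10.2, 2.0).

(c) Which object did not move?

the orange torus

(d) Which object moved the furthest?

the yellow cylinder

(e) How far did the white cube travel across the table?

1.6

From (4.6, 2.2) to (5.7, 1.1), the white cube covered √(1.1² + 1.1²) ≈ 1.6 units.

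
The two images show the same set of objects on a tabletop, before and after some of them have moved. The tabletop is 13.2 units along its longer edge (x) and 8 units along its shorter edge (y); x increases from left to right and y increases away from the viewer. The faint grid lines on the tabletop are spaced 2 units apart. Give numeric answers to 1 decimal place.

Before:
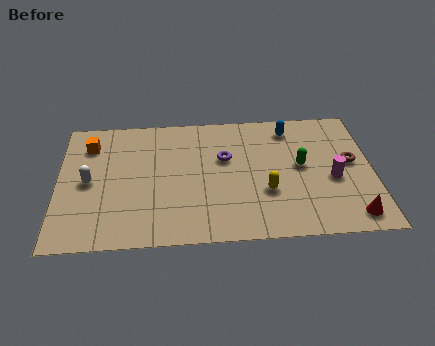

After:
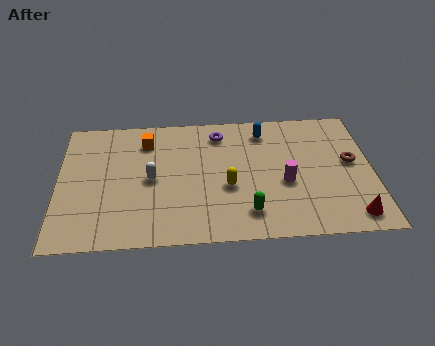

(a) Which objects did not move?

the brown torus and the red cone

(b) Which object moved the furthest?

the green capsule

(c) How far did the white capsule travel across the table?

2.6

From (1.3, 3.9) to (3.9, 3.9), the white capsule covered √(2.6² + 0.0²) ≈ 2.6 units.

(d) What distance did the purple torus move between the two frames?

1.6

From (7.0, 5.0) to (6.8, 6.6), the purple torus covered √(0.2² + 1.6²) ≈ 1.6 units.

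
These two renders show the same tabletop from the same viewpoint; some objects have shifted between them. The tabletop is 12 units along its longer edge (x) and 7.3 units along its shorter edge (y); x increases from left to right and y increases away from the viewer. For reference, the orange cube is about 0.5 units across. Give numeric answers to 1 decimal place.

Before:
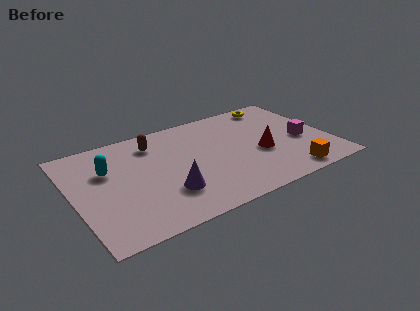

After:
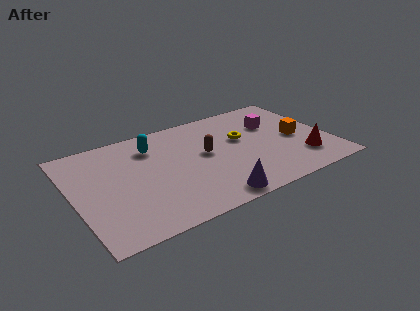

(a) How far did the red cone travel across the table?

2.2

The red cone was near (8.7, 3.0) before and (10.5, 1.8) after, so it travelled √(1.8² + 1.2²) ≈ 2.2 units.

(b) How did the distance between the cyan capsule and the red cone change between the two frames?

+0.4

The distance was about 7.2 in the first image and 7.6 in the second, so they moved 0.4 units further apart.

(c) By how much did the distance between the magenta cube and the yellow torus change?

-1.7

The distance was about 3.4 in the first image and 1.7 in the second, so they moved 1.7 units closer together.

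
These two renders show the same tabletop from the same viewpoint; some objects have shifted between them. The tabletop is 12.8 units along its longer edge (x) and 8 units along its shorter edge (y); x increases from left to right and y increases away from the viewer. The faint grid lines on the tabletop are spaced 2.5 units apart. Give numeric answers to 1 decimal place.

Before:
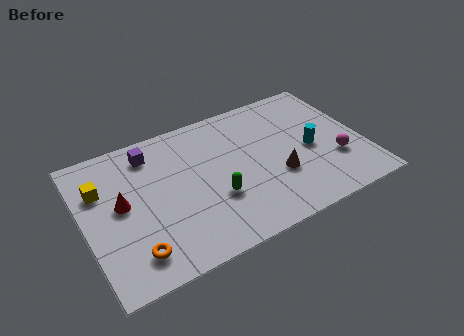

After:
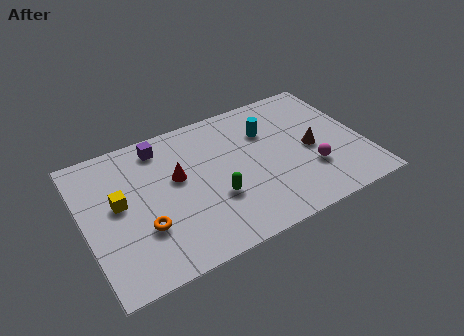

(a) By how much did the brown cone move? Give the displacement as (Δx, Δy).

(1.7, 0.9)

From the two frames, the brown cone sits at roughly (8.7, 2.8) before and (10.4, 3.7) after.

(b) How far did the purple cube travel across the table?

0.5

The purple cube moved from about (3.3, 6.6) to (3.8, 6.8), a distance of √(0.5² + 0.2²) ≈ 0.5.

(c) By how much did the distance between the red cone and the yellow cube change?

+1.3

Before: roughly 1.4 units apart; after: 2.7. That's 1.3 units further apart.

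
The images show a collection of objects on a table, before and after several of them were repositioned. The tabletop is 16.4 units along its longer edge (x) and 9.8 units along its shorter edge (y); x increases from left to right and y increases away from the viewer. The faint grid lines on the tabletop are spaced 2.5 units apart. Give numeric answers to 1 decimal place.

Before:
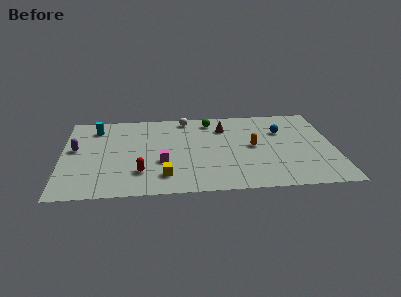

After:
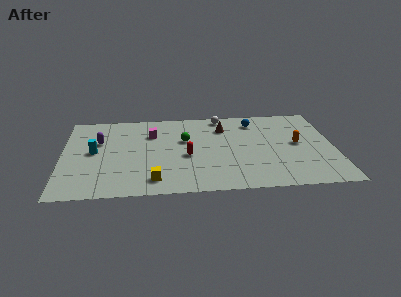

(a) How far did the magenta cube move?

3.5

The magenta cube was near (6.0, 3.6) before and (5.4, 7.0) after, so it travelled √(0.6² + 3.4²) ≈ 3.5 units.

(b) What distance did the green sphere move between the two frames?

2.7

The green sphere moved from about (9.0, 8.3) to (7.4, 6.1), a distance of √(1.6² + 2.2²) ≈ 2.7.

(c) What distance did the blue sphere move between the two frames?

2.1

The blue sphere moved from about (13.3, 6.7) to (11.7, 8.0), a distance of √(1.6² + 1.3²) ≈ 2.1.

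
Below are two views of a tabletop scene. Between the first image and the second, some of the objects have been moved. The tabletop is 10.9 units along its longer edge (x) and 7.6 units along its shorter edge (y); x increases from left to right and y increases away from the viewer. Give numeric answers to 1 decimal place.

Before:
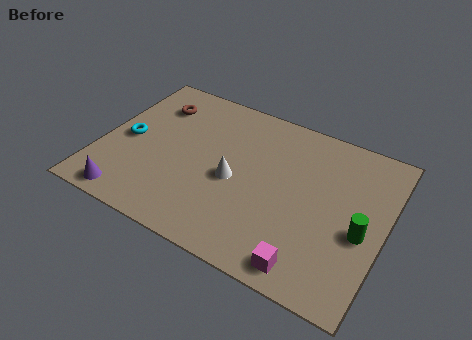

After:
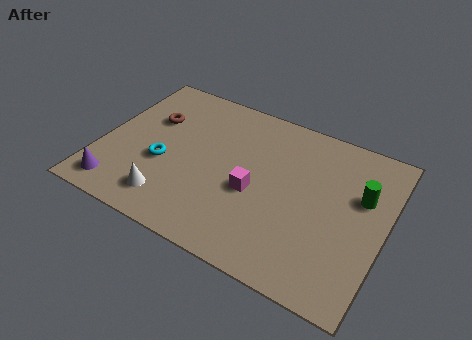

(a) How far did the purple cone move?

0.6

From (1.5, 0.8) to (1.0, 1.1), the purple cone covered √(0.5² + 0.3²) ≈ 0.6 units.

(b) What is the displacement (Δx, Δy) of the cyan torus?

(1.5, -0.6)

The cyan torus started near (1.0, 3.6) and ended near (2.5, 3.0).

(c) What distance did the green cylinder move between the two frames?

1.6

The green cylinder moved from about (10.1, 3.2) to (9.9, 4.8), a distance of √(0.2² + 1.6²) ≈ 1.6.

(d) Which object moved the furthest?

the magenta cube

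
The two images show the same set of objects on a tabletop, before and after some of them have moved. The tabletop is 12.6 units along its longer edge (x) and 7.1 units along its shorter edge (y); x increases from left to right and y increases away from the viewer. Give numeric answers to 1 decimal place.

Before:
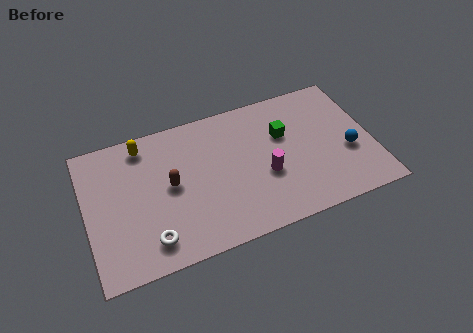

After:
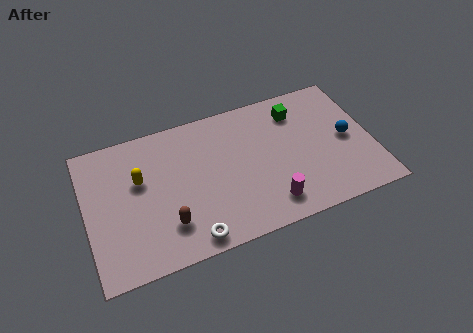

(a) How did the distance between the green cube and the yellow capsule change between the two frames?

+0.9

They were about 6.3 units apart before and 7.2 after — 0.9 units further apart.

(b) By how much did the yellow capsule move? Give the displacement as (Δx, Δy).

(-0.3, -1.7)

The yellow capsule was at about (2.7, 6.1) and moved to about (2.4, 4.4).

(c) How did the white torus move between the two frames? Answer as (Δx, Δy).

(1.7, -0.5)

The white torus was at about (2.6, 1.3) and moved to about (4.3, 0.8).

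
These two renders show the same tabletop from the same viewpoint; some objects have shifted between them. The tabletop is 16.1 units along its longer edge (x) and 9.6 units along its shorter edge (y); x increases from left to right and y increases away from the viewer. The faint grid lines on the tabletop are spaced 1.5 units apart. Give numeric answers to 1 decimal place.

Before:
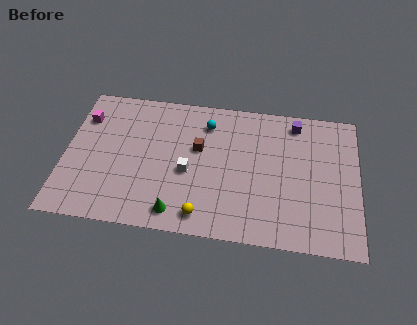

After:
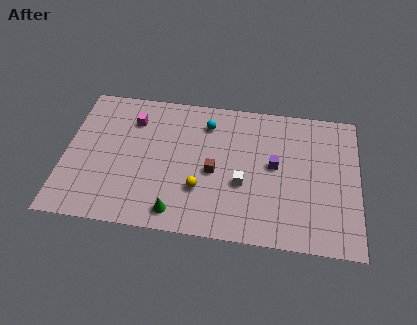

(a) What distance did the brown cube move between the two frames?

1.7

The brown cube moved from about (7.3, 5.8) to (8.2, 4.3), a distance of √(0.9² + 1.5²) ≈ 1.7.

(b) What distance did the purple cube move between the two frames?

3.3

From (12.6, 8.3) to (11.5, 5.2), the purple cube covered √(1.1² + 3.1²) ≈ 3.3 units.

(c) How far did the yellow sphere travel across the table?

1.7

The yellow sphere was near (7.7, 1.3) before and (7.5, 3.0) after, so it travelled √(0.2² + 1.7²) ≈ 1.7 units.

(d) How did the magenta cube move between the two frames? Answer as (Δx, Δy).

(2.7, 0.2)

From the two frames, the magenta cube sits at roughly (0.9, 7.1) before and (3.6, 7.3) after.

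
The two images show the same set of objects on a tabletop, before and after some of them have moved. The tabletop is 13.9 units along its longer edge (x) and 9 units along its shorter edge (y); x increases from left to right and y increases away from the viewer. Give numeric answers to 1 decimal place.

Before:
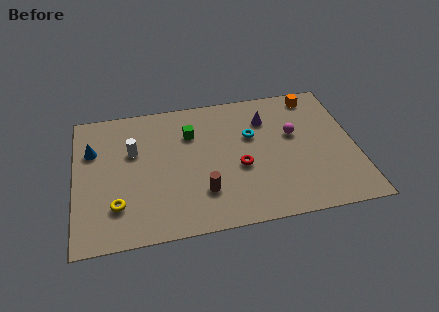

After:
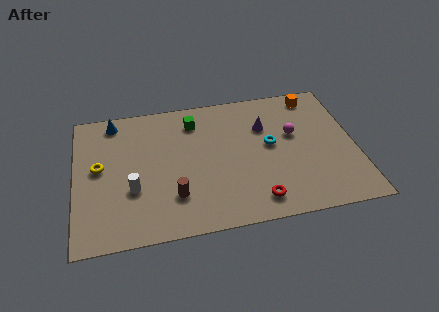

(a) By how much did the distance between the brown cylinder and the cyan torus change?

+1.3

The distance was about 4.2 in the first image and 5.5 in the second, so they moved 1.3 units further apart.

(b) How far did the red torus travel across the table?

2.4

The red torus was near (8.1, 3.7) before and (8.8, 1.4) after, so it travelled √(0.7² + 2.3²) ≈ 2.4 units.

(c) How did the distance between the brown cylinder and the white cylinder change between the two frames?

-2.5

They were about 4.7 units apart before and 2.2 after — 2.5 units closer together.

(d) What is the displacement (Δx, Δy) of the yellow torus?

(-0.8, 2.6)

The yellow torus started near (2.0, 2.3) and ended near (1.2, 4.9).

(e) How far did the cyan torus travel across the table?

1.2

From (8.8, 5.7) to (9.7, 4.9), the cyan torus covered √(0.9² + 0.8²) ≈ 1.2 units.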